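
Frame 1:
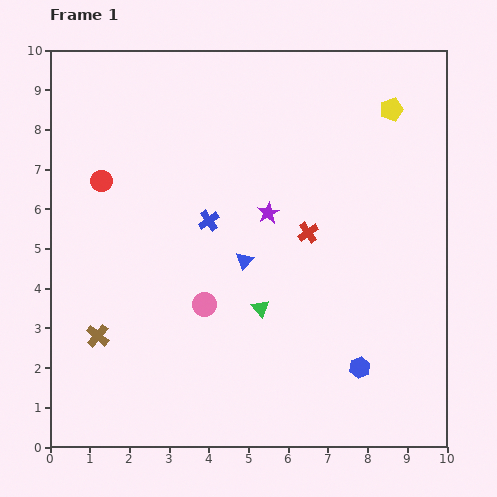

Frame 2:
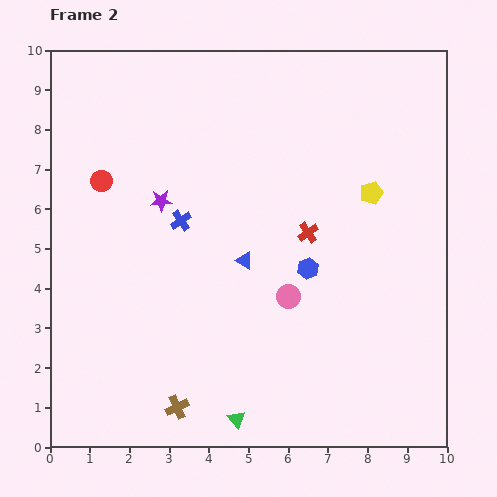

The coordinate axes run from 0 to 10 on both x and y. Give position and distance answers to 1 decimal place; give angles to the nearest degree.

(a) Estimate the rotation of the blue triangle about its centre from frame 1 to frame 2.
42° counter-clockwise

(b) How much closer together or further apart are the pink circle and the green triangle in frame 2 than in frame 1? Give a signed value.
+2.0

Distance in frame 1: 1.4. Distance in frame 2: 3.4.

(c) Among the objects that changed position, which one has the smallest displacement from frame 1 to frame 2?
the blue cross

(moved 0.7)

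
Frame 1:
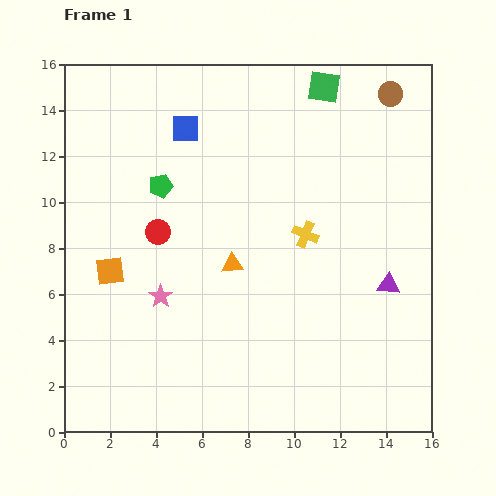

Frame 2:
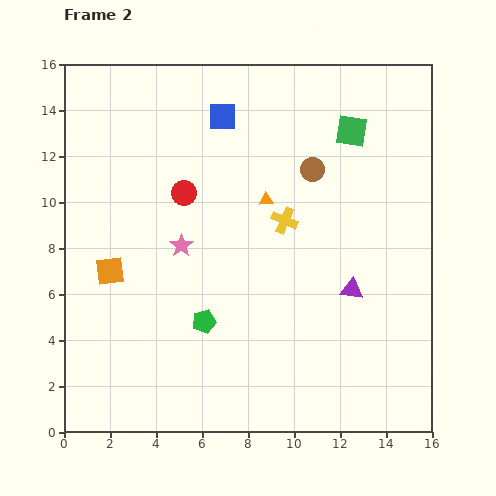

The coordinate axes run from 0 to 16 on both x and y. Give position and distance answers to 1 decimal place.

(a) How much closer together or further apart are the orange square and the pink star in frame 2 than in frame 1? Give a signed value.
+0.8

Distance in frame 1: 2.5. Distance in frame 2: 3.3.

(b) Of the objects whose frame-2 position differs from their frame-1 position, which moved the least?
the yellow cross

(moved 1.1)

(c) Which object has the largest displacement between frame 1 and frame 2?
the green pentagon

(moved 6.2; next 4.7)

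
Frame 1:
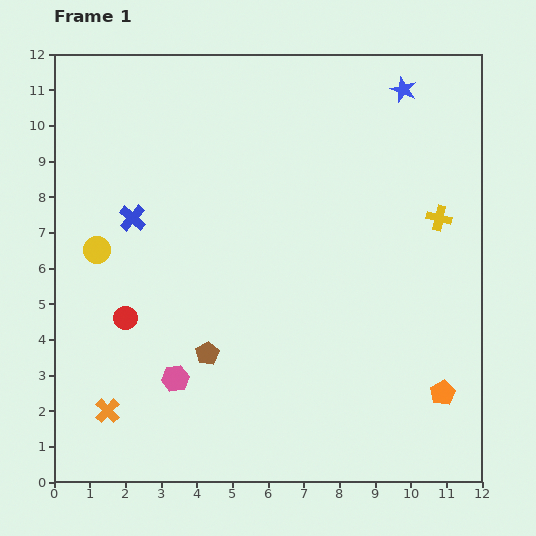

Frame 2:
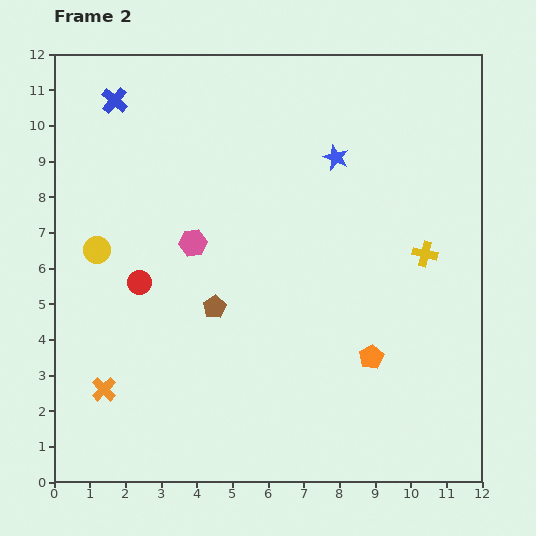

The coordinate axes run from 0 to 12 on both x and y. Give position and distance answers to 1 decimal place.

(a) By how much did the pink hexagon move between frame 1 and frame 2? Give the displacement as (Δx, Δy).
(0.5, 3.8)

The pink hexagon was at (3.4, 2.9) in frame 1 and (3.9, 6.7) in frame 2.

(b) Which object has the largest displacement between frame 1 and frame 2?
the pink hexagon

(moved 3.8; next 3.3)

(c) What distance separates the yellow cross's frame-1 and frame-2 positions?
1.1

The yellow cross moved from (10.8, 7.4) to (10.4, 6.4), a distance of √(0.4² + 1.0²) ≈ 1.1.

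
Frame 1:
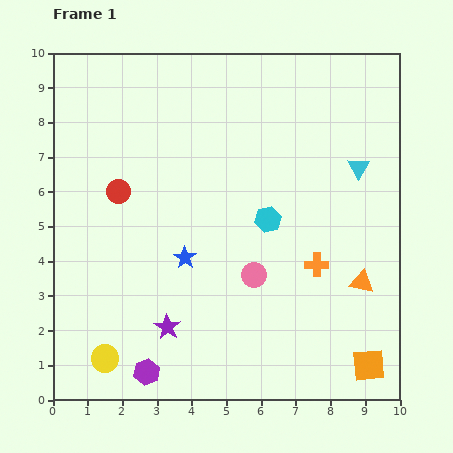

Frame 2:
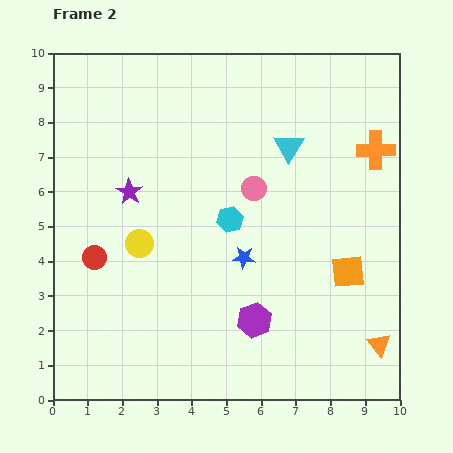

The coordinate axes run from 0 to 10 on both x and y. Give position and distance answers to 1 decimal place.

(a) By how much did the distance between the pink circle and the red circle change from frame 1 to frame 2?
+0.4

Distance in frame 1: 4.6. Distance in frame 2: 5.0.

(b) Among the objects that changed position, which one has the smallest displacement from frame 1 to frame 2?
the cyan hexagon

(moved 1.1)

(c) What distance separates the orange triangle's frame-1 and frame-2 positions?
1.9

The orange triangle moved from (8.9, 3.4) to (9.4, 1.6), a distance of √(0.5² + 1.8²) ≈ 1.9.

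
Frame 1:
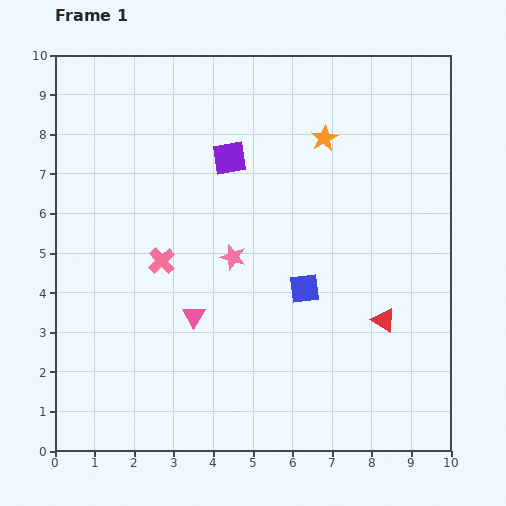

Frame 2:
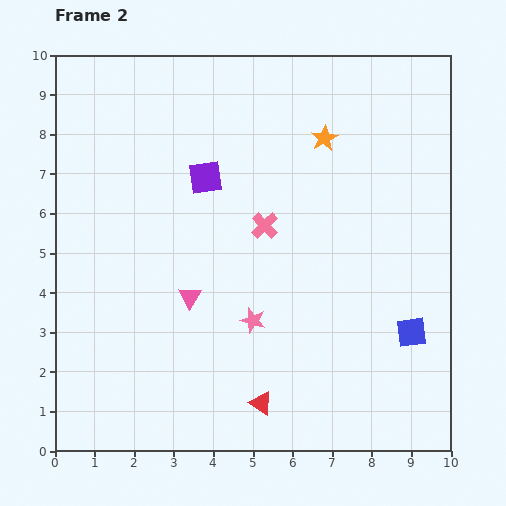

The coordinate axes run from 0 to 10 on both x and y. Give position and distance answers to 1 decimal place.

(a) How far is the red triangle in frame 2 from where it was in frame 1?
3.7

The red triangle moved from (8.3, 3.3) to (5.2, 1.2), a distance of √(3.1² + 2.1²) ≈ 3.7.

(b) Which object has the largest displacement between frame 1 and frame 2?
the red triangle

(moved 3.7; next 2.9)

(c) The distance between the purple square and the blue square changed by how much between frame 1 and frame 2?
+2.7

Distance in frame 1: 3.8. Distance in frame 2: 6.5.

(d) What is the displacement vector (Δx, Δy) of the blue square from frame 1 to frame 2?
(2.7, -1.1)

The blue square was at (6.3, 4.1) in frame 1 and (9.0, 3.0) in frame 2.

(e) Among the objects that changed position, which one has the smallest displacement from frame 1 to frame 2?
the pink triangle

(moved 0.5)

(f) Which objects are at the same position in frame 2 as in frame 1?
the orange star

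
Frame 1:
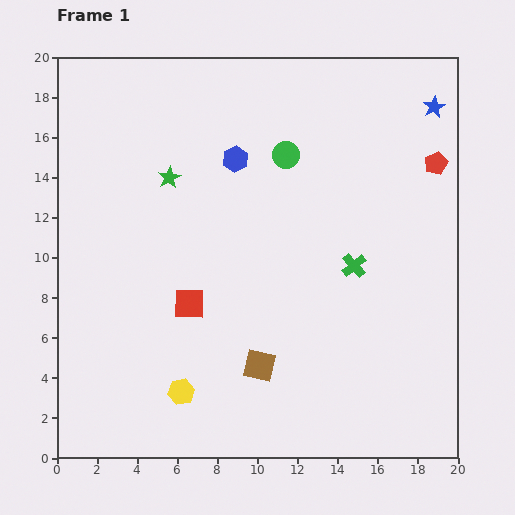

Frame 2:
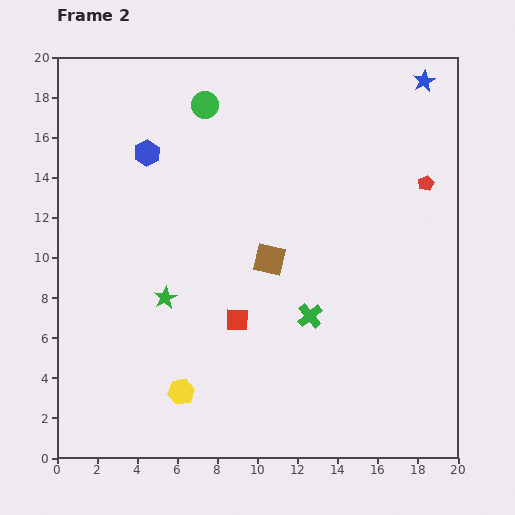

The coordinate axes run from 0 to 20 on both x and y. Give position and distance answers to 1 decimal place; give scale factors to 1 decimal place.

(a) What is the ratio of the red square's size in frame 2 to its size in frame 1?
0.7×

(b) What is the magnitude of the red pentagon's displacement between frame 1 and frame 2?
1.1

The red pentagon moved from (18.9, 14.7) to (18.4, 13.7), a distance of √(0.5² + 1.0²) ≈ 1.1.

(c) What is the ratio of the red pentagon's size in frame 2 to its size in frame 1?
0.7×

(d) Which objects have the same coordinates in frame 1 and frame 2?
the yellow hexagon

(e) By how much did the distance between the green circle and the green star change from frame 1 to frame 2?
+3.9

Distance in frame 1: 5.9. Distance in frame 2: 9.8.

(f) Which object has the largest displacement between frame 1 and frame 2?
the green star

(moved 6.0; next 5.3)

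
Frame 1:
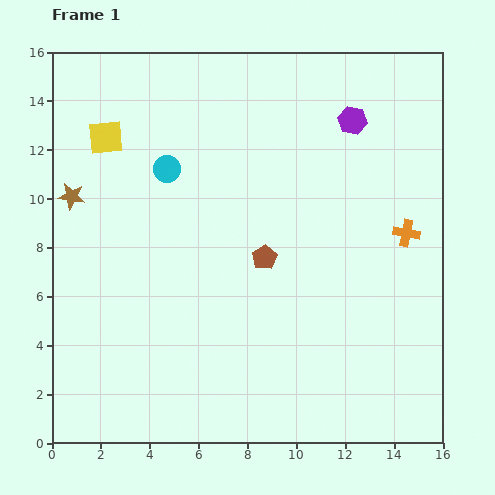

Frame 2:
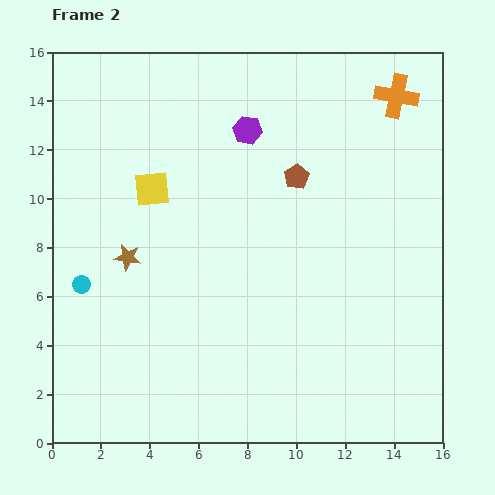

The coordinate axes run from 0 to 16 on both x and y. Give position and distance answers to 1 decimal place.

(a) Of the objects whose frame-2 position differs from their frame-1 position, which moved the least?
the yellow square

(moved 2.8)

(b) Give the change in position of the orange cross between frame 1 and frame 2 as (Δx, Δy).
(-0.4, 5.6)

The orange cross was at (14.5, 8.6) in frame 1 and (14.1, 14.2) in frame 2.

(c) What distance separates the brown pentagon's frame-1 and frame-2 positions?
3.5

The brown pentagon moved from (8.7, 7.6) to (10.0, 10.9), a distance of √(1.3² + 3.3²) ≈ 3.5.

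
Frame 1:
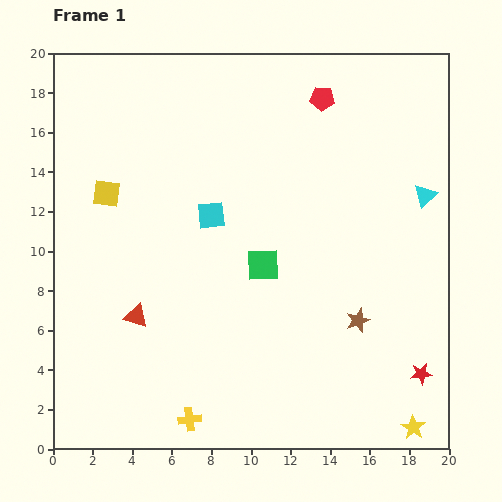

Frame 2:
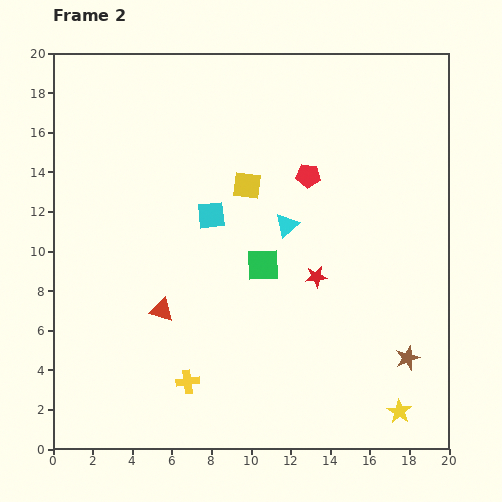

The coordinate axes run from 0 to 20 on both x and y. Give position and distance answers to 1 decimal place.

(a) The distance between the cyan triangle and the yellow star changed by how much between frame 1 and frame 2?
-0.7

Distance in frame 1: 11.7. Distance in frame 2: 11.0.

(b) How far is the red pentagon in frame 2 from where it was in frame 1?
4.0

The red pentagon moved from (13.6, 17.7) to (12.9, 13.8), a distance of √(0.7² + 3.9²) ≈ 4.0.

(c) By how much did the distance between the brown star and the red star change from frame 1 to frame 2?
+2.0

Distance in frame 1: 4.2. Distance in frame 2: 6.2.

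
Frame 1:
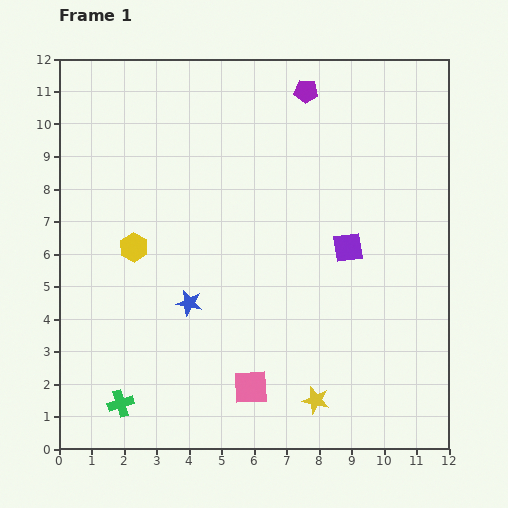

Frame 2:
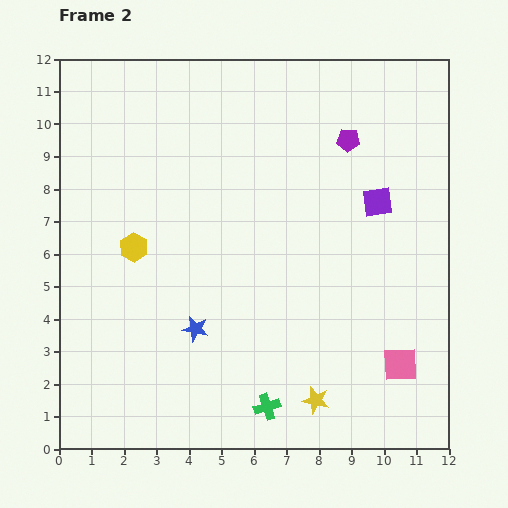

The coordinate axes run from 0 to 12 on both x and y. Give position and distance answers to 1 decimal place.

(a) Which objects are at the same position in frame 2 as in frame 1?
the yellow star, the yellow hexagon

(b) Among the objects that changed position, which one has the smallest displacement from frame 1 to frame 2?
the blue star

(moved 0.8)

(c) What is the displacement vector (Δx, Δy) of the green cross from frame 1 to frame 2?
(4.5, -0.1)

The green cross was at (1.9, 1.4) in frame 1 and (6.4, 1.3) in frame 2.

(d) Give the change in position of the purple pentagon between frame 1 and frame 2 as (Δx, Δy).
(1.3, -1.5)

The purple pentagon was at (7.6, 11.0) in frame 1 and (8.9, 9.5) in frame 2.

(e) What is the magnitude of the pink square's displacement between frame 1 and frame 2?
4.7

The pink square moved from (5.9, 1.9) to (10.5, 2.6), a distance of √(4.6² + 0.7²) ≈ 4.7.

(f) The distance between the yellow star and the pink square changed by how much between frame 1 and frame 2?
+0.8

Distance in frame 1: 2.0. Distance in frame 2: 2.8.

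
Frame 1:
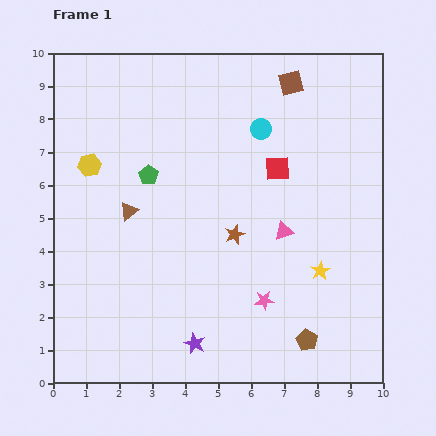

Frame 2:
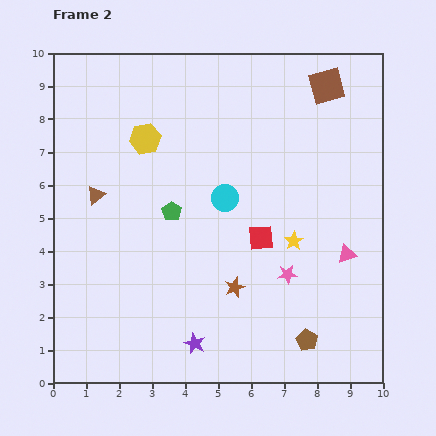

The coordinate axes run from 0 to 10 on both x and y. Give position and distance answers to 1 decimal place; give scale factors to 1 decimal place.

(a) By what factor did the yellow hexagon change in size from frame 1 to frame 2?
1.4×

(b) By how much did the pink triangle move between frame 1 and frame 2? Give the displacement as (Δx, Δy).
(1.9, -0.7)

The pink triangle was at (7.0, 4.6) in frame 1 and (8.9, 3.9) in frame 2.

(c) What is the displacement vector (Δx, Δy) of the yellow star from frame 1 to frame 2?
(-0.8, 0.9)

The yellow star was at (8.1, 3.4) in frame 1 and (7.3, 4.3) in frame 2.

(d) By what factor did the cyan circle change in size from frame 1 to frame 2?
1.3×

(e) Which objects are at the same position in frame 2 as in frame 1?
the brown pentagon, the purple star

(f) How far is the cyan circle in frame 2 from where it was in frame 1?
2.4

The cyan circle moved from (6.3, 7.7) to (5.2, 5.6), a distance of √(1.1² + 2.1²) ≈ 2.4.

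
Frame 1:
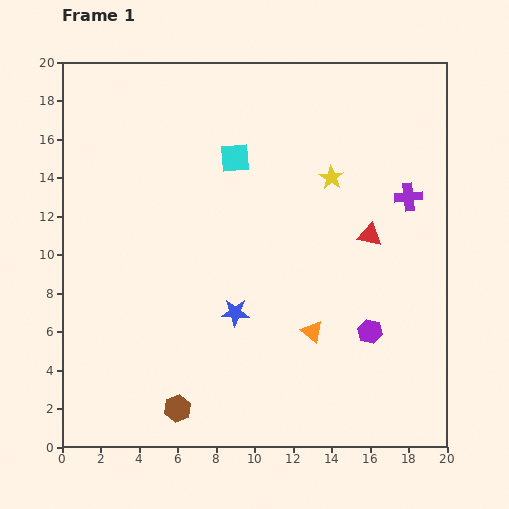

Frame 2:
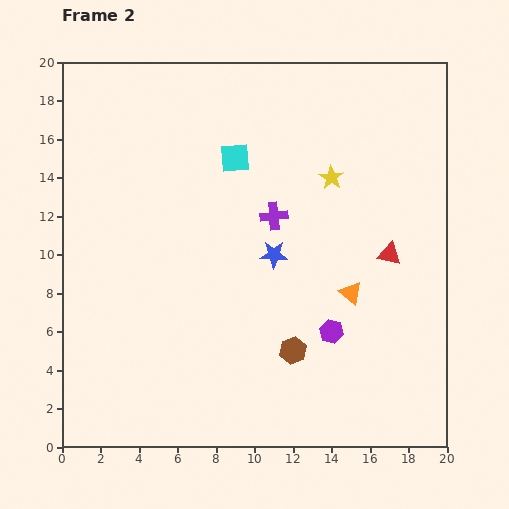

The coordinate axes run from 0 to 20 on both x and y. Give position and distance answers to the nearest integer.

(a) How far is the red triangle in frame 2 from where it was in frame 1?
1

The red triangle moved from (16, 11) to (17, 10), a distance of √(1² + 1²) ≈ 1.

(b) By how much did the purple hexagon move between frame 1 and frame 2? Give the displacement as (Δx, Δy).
(-2, 0)

The purple hexagon was at (16, 6) in frame 1 and (14, 6) in frame 2.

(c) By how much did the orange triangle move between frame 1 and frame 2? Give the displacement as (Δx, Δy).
(2, 2)

The orange triangle was at (13, 6) in frame 1 and (15, 8) in frame 2.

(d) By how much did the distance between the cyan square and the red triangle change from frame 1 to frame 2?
+1

Distance in frame 1: 8. Distance in frame 2: 9.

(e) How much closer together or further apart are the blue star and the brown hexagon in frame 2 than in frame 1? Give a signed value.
-1

Distance in frame 1: 6. Distance in frame 2: 5.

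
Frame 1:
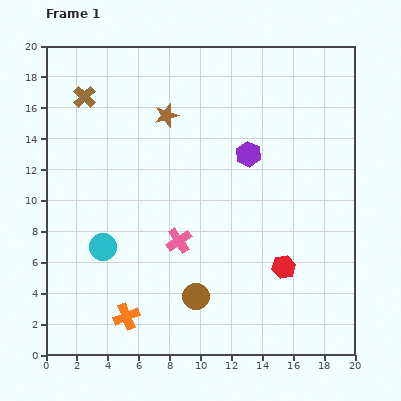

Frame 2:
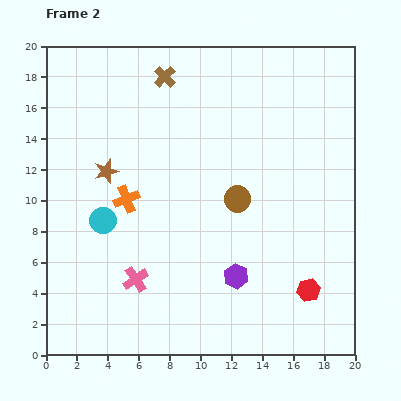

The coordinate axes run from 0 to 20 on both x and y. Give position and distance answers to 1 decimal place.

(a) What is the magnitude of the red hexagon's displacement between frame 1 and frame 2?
2.2

The red hexagon moved from (15.4, 5.7) to (17.0, 4.2), a distance of √(1.6² + 1.5²) ≈ 2.2.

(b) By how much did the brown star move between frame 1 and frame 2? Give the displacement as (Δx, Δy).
(-3.9, -3.6)

The brown star was at (7.8, 15.5) in frame 1 and (3.9, 11.9) in frame 2.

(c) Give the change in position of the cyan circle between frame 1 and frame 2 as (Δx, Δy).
(0.0, 1.7)

The cyan circle was at (3.7, 7.0) in frame 1 and (3.7, 8.7) in frame 2.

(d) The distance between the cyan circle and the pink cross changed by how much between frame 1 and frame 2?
-0.6

Distance in frame 1: 4.9. Distance in frame 2: 4.3.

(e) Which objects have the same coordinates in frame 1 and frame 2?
none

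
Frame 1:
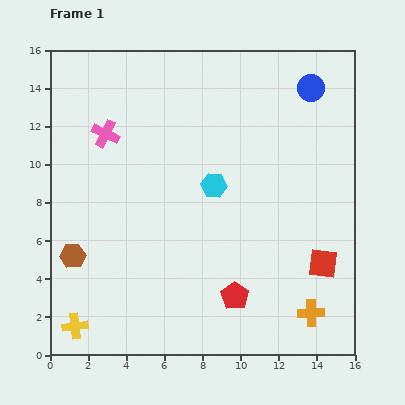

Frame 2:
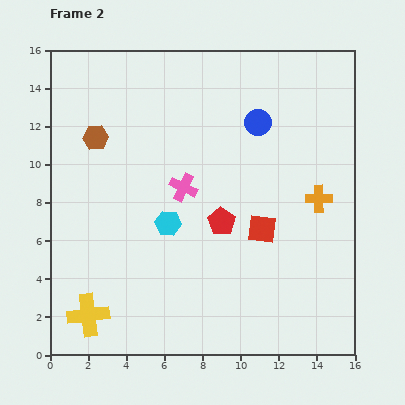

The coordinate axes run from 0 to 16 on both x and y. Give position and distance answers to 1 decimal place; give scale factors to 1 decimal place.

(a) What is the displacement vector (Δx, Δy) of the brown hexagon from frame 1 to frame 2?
(1.2, 6.2)

The brown hexagon was at (1.2, 5.2) in frame 1 and (2.4, 11.4) in frame 2.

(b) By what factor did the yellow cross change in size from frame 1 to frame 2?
1.6×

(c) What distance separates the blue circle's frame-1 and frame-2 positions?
3.3

The blue circle moved from (13.7, 14.0) to (10.9, 12.2), a distance of √(2.8² + 1.8²) ≈ 3.3.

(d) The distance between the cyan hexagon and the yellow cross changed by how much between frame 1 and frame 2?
-4.0

Distance in frame 1: 10.4. Distance in frame 2: 6.4.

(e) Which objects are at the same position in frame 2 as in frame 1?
none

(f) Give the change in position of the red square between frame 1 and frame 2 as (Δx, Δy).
(-3.2, 1.8)

The red square was at (14.3, 4.8) in frame 1 and (11.1, 6.6) in frame 2.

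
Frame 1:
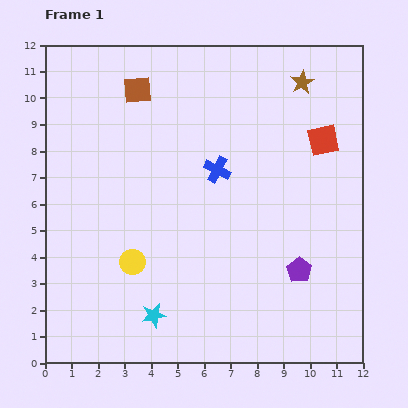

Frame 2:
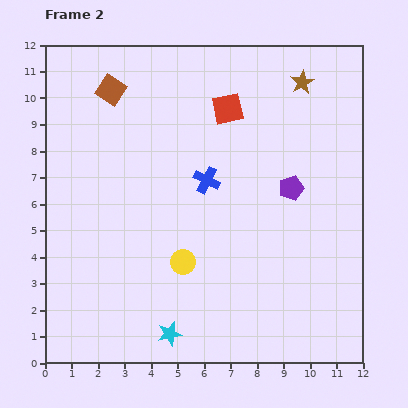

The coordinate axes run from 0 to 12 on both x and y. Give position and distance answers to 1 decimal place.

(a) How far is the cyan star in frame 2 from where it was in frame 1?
0.9

The cyan star moved from (4.1, 1.8) to (4.7, 1.1), a distance of √(0.6² + 0.7²) ≈ 0.9.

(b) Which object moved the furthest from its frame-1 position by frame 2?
the red square

(moved 3.8; next 3.1)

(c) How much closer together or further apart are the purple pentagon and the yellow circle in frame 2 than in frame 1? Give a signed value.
-1.3

Distance in frame 1: 6.3. Distance in frame 2: 5.0.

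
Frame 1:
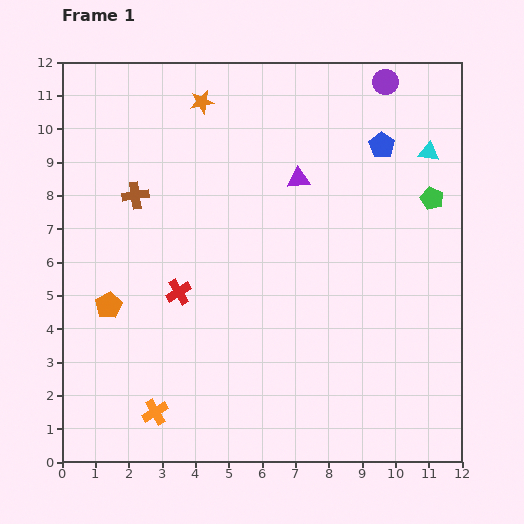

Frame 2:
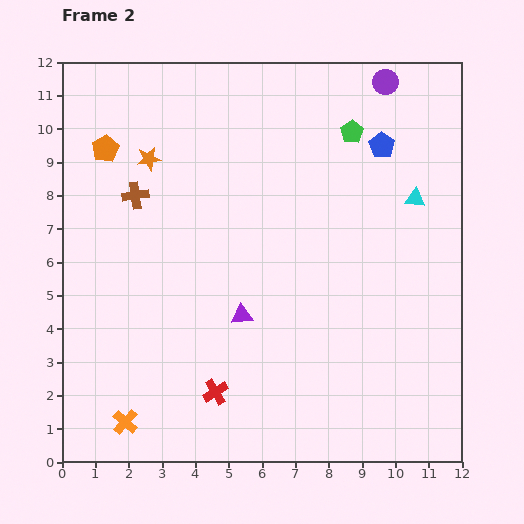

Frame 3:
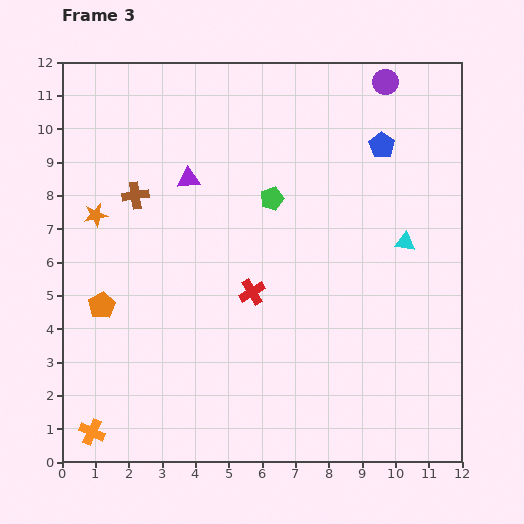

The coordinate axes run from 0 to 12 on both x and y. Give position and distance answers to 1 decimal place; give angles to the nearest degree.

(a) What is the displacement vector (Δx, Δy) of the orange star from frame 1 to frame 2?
(-1.6, -1.7)

The orange star was at (4.2, 10.8) in frame 1 and (2.6, 9.1) in frame 2.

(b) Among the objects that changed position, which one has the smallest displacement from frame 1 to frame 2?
the orange cross

(moved 0.9)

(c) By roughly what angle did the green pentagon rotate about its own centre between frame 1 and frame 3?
31° clockwise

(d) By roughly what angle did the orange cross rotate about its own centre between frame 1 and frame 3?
35° counter-clockwise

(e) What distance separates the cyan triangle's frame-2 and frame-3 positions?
1.3

The cyan triangle moved from (10.6, 7.9) to (10.3, 6.6), a distance of √(0.3² + 1.3²) ≈ 1.3.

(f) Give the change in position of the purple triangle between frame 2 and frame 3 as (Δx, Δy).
(-1.6, 4.1)

The purple triangle was at (5.4, 4.4) in frame 2 and (3.8, 8.5) in frame 3.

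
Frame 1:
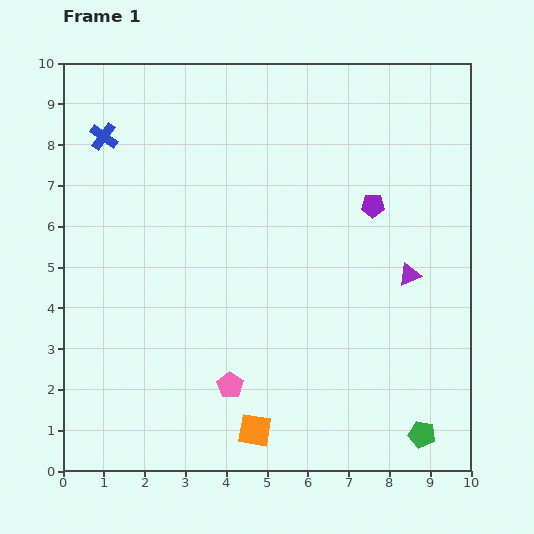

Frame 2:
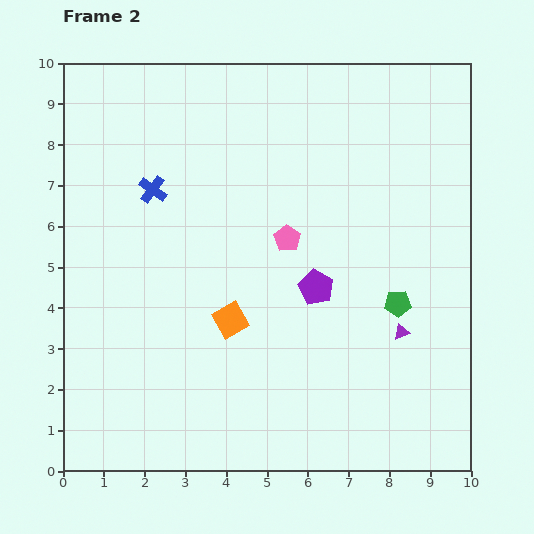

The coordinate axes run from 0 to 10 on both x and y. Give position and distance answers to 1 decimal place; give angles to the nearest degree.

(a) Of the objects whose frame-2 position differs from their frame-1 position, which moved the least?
the purple triangle

(moved 1.4)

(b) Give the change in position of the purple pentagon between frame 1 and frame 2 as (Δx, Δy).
(-1.4, -2.0)

The purple pentagon was at (7.6, 6.5) in frame 1 and (6.2, 4.5) in frame 2.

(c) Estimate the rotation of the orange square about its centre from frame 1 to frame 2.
38° counter-clockwise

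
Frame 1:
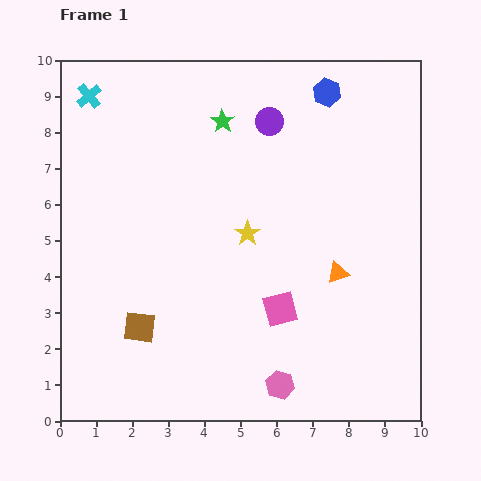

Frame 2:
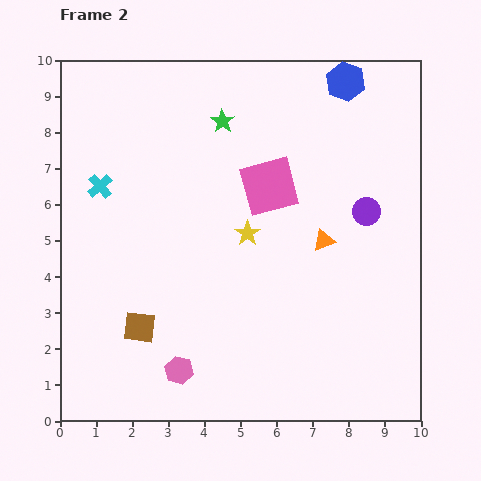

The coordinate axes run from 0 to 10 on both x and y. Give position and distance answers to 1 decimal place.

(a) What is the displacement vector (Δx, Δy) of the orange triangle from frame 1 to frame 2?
(-0.4, 0.9)

The orange triangle was at (7.7, 4.1) in frame 1 and (7.3, 5.0) in frame 2.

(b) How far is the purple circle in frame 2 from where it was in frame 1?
3.7

The purple circle moved from (5.8, 8.3) to (8.5, 5.8), a distance of √(2.7² + 2.5²) ≈ 3.7.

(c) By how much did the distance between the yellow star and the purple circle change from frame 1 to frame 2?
+0.2

Distance in frame 1: 3.2. Distance in frame 2: 3.4.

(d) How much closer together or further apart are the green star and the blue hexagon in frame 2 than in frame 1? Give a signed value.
+0.6

Distance in frame 1: 3.0. Distance in frame 2: 3.6.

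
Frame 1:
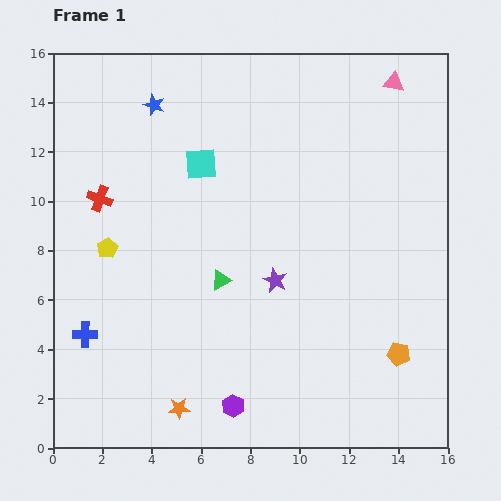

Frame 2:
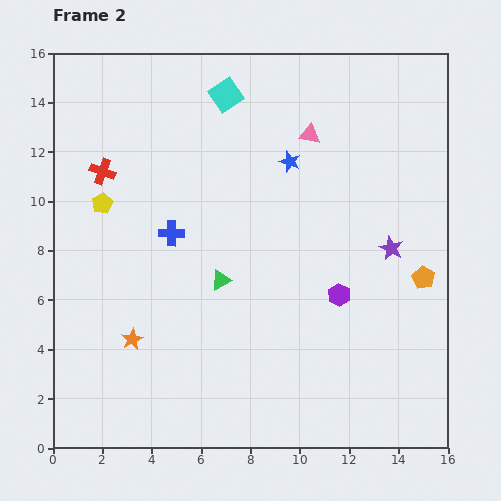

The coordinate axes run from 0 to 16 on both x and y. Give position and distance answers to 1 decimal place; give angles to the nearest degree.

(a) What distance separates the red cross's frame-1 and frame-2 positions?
1.1

The red cross moved from (1.9, 10.1) to (2.0, 11.2), a distance of √(0.1² + 1.1²) ≈ 1.1.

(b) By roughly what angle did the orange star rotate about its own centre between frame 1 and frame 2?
26° counter-clockwise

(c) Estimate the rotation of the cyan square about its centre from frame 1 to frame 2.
30° counter-clockwise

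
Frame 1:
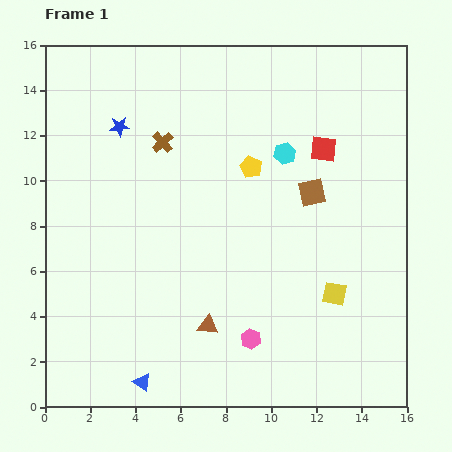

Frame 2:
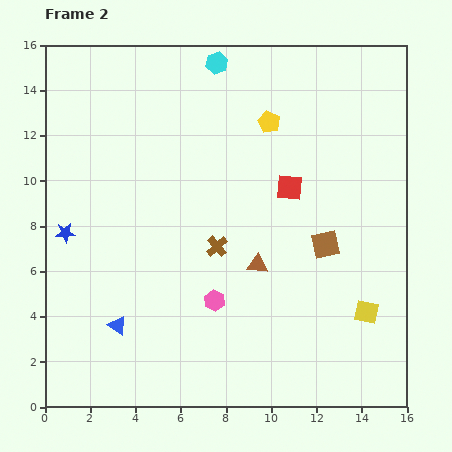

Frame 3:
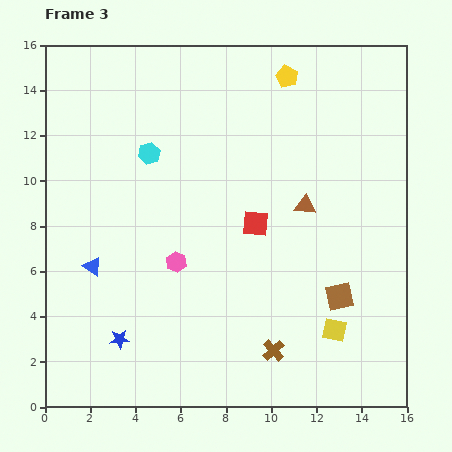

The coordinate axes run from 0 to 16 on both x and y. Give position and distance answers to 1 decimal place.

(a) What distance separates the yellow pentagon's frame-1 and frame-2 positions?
2.2

The yellow pentagon moved from (9.1, 10.6) to (9.9, 12.6), a distance of √(0.8² + 2.0²) ≈ 2.2.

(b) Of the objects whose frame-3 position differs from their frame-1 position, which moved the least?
the yellow square

(moved 1.6)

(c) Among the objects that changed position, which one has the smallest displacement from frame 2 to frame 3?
the yellow square

(moved 1.6)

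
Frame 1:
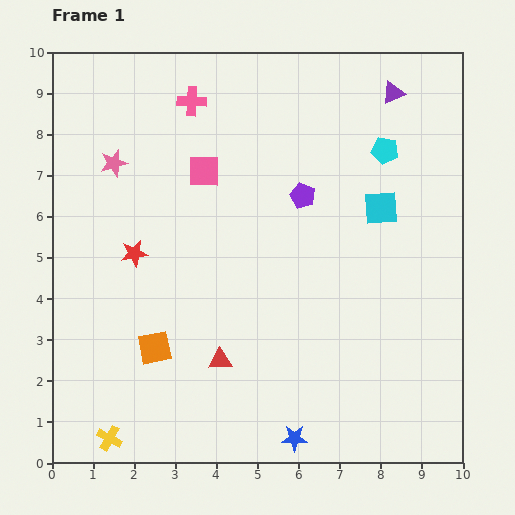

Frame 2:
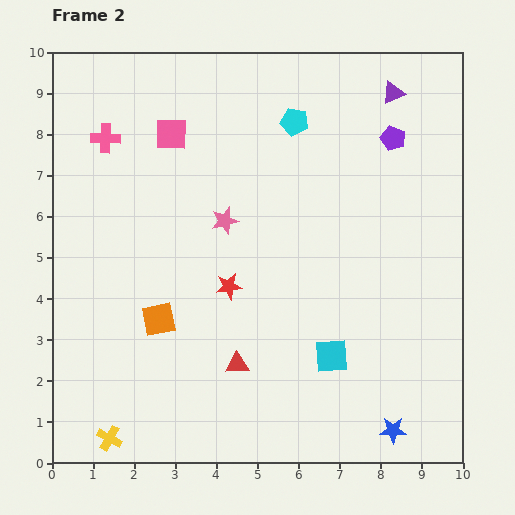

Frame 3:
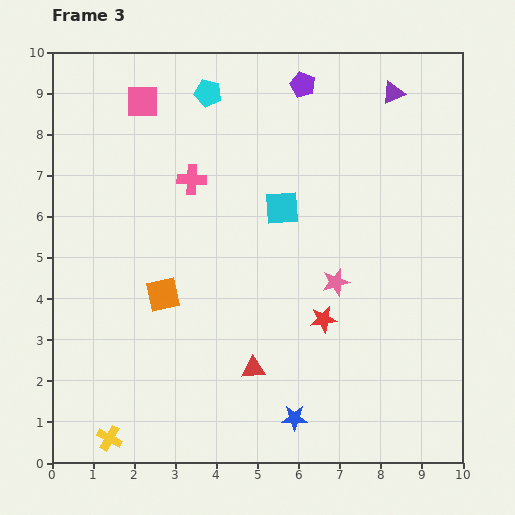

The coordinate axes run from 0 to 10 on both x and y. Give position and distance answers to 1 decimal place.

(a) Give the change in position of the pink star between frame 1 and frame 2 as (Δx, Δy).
(2.7, -1.4)

The pink star was at (1.5, 7.3) in frame 1 and (4.2, 5.9) in frame 2.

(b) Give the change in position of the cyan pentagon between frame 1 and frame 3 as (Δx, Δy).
(-4.3, 1.4)

The cyan pentagon was at (8.1, 7.6) in frame 1 and (3.8, 9.0) in frame 3.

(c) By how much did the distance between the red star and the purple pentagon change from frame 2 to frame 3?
+0.3

Distance in frame 2: 5.4. Distance in frame 3: 5.7.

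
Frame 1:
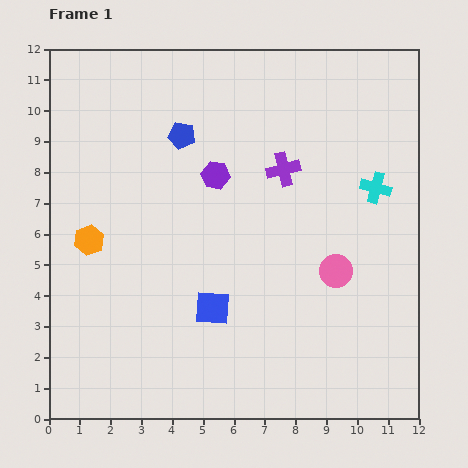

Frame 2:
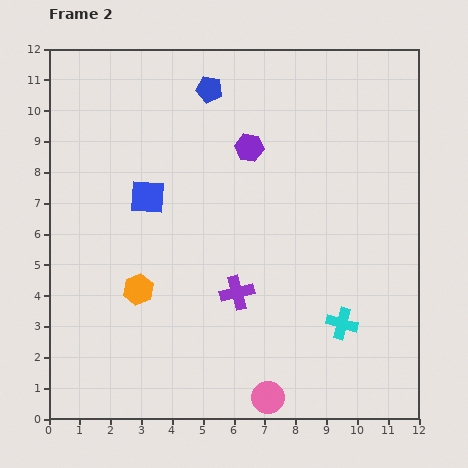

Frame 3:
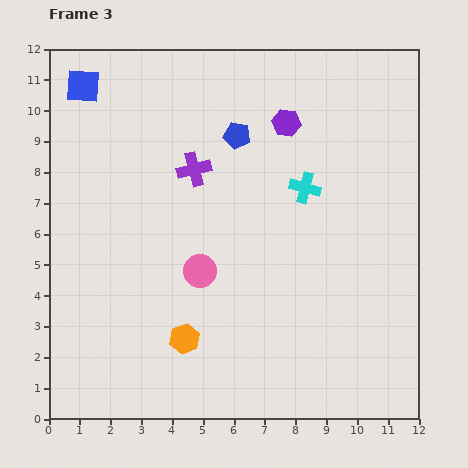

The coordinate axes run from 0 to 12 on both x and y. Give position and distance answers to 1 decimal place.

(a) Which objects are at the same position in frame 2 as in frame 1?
none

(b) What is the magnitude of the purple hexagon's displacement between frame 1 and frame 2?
1.4

The purple hexagon moved from (5.4, 7.9) to (6.5, 8.8), a distance of √(1.1² + 0.9²) ≈ 1.4.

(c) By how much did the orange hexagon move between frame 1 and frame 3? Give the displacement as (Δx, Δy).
(3.1, -3.2)

The orange hexagon was at (1.3, 5.8) in frame 1 and (4.4, 2.6) in frame 3.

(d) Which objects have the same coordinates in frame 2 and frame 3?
none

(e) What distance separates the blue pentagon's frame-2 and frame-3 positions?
1.7

The blue pentagon moved from (5.2, 10.7) to (6.1, 9.2), a distance of √(0.9² + 1.5²) ≈ 1.7.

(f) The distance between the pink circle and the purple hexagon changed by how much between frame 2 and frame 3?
-2.5

Distance in frame 2: 8.1. Distance in frame 3: 5.6.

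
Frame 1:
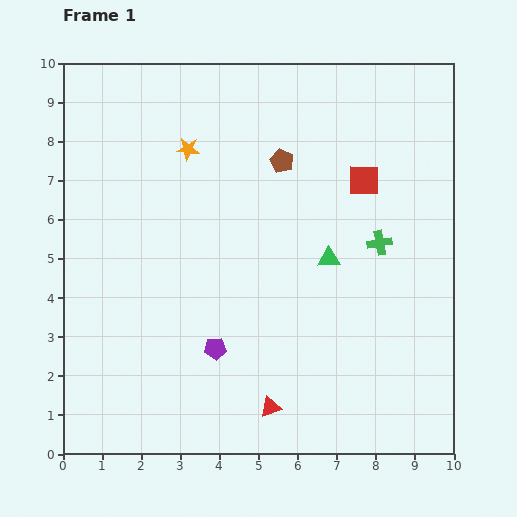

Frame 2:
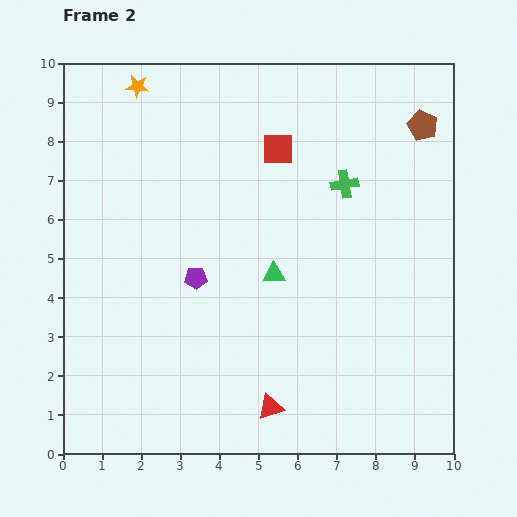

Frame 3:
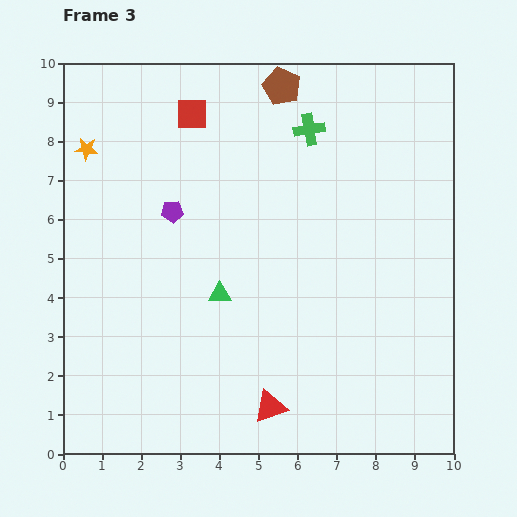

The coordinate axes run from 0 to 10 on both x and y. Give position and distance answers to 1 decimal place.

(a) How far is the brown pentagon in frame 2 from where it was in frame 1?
3.7

The brown pentagon moved from (5.6, 7.5) to (9.2, 8.4), a distance of √(3.6² + 0.9²) ≈ 3.7.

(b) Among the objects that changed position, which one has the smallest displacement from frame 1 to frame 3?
the brown pentagon

(moved 1.9)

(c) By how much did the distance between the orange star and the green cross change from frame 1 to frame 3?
+0.2

Distance in frame 1: 5.5. Distance in frame 3: 5.7.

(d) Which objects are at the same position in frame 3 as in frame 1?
the red triangle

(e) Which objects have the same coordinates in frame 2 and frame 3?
the red triangle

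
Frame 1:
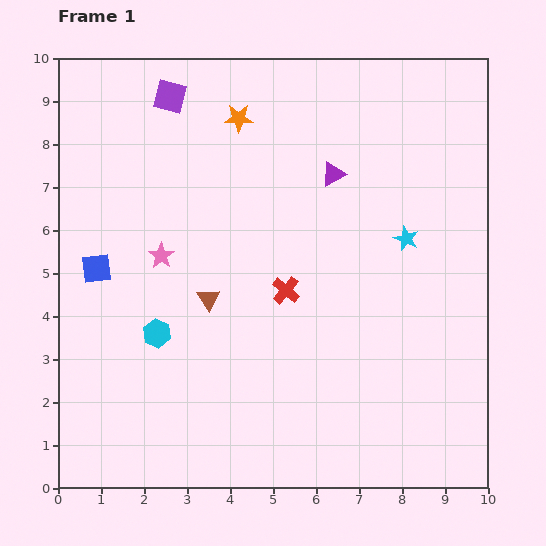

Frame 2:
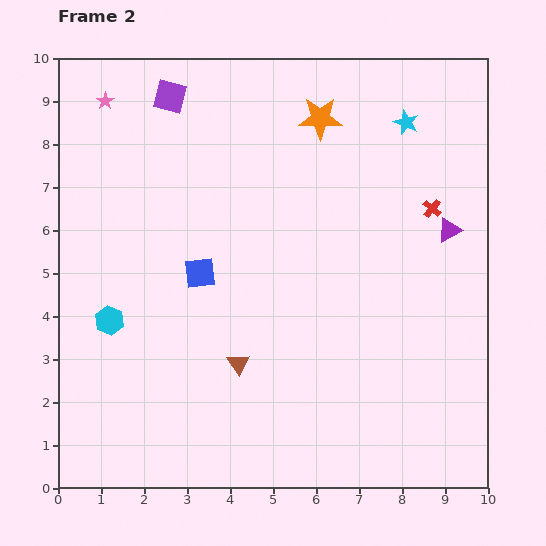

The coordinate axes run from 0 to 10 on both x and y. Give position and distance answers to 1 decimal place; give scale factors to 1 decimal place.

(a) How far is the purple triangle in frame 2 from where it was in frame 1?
3.0

The purple triangle moved from (6.4, 7.3) to (9.1, 6.0), a distance of √(2.7² + 1.3²) ≈ 3.0.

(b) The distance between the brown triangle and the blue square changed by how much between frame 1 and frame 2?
-0.4

Distance in frame 1: 2.7. Distance in frame 2: 2.3.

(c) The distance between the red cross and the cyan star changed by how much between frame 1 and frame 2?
-0.9

Distance in frame 1: 3.0. Distance in frame 2: 2.1.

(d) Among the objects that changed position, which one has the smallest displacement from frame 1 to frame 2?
the cyan hexagon

(moved 1.1)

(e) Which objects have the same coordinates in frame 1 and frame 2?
the purple square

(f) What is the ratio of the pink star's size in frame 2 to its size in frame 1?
0.7×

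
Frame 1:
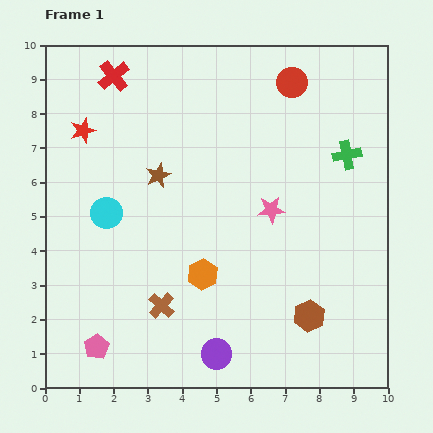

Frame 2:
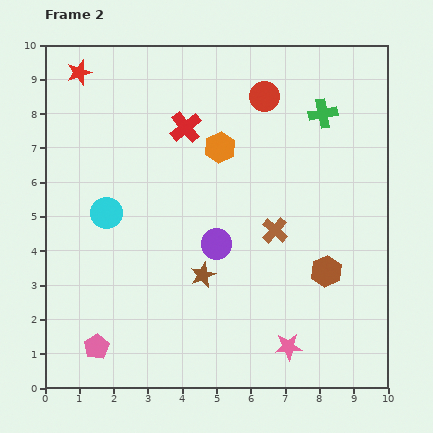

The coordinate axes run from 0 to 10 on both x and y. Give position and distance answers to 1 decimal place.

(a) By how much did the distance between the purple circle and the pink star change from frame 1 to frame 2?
-0.8

Distance in frame 1: 4.5. Distance in frame 2: 3.7.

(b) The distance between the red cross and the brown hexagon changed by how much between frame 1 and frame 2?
-3.1

Distance in frame 1: 9.0. Distance in frame 2: 5.9.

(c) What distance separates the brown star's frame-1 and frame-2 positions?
3.2

The brown star moved from (3.3, 6.2) to (4.6, 3.3), a distance of √(1.3² + 2.9²) ≈ 3.2.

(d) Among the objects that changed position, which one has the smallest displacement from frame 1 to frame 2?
the red circle

(moved 0.9)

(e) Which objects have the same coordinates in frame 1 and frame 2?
the cyan circle, the pink pentagon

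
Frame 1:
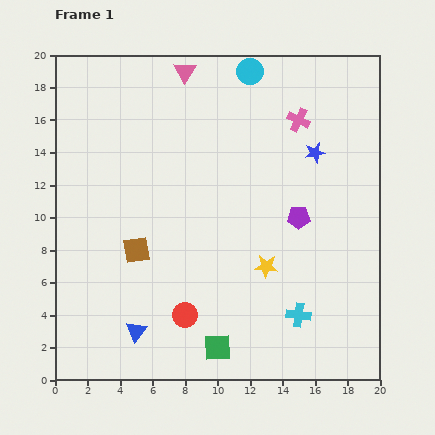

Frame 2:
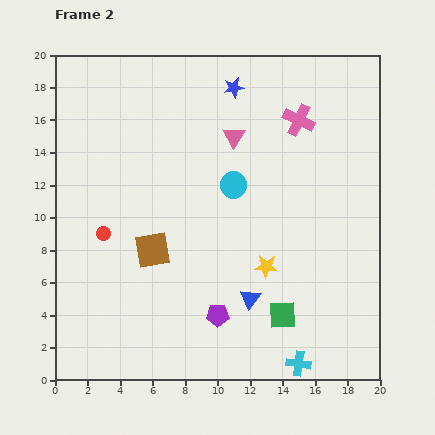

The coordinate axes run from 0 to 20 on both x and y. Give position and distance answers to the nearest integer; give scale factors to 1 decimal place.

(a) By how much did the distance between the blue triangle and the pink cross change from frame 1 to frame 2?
-5

Distance in frame 1: 16. Distance in frame 2: 11.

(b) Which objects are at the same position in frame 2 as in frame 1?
the yellow star, the pink cross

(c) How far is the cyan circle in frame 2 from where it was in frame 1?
7

The cyan circle moved from (12, 19) to (11, 12), a distance of √(1² + 7²) ≈ 7.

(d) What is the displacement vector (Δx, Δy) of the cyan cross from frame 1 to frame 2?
(0, -3)

The cyan cross was at (15, 4) in frame 1 and (15, 1) in frame 2.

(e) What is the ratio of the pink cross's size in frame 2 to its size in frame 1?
1.4×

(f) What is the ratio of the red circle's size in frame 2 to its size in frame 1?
0.6×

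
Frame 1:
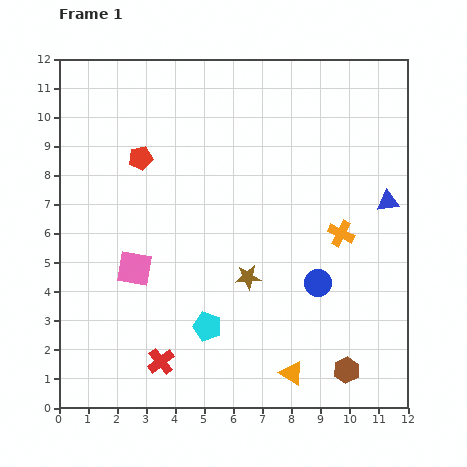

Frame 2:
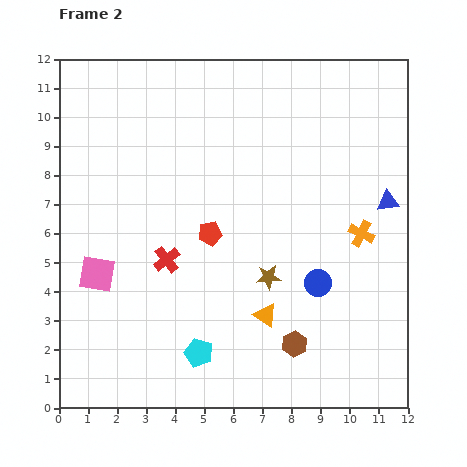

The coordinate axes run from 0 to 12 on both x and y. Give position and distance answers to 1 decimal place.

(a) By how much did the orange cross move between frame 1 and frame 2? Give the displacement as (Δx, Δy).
(0.7, 0.0)

The orange cross was at (9.7, 6.0) in frame 1 and (10.4, 6.0) in frame 2.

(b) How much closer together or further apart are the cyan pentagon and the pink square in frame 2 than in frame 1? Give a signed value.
+1.2

Distance in frame 1: 3.2. Distance in frame 2: 4.4.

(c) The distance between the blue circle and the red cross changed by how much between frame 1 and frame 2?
-0.7

Distance in frame 1: 6.0. Distance in frame 2: 5.3.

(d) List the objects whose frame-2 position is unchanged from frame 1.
the blue triangle, the blue circle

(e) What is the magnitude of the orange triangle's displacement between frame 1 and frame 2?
2.2

The orange triangle moved from (8.0, 1.2) to (7.1, 3.2), a distance of √(0.9² + 2.0²) ≈ 2.2.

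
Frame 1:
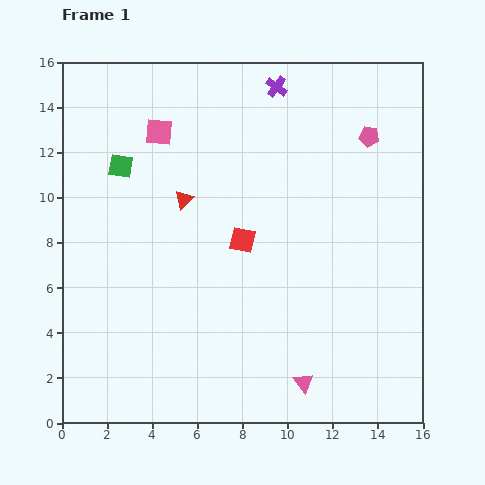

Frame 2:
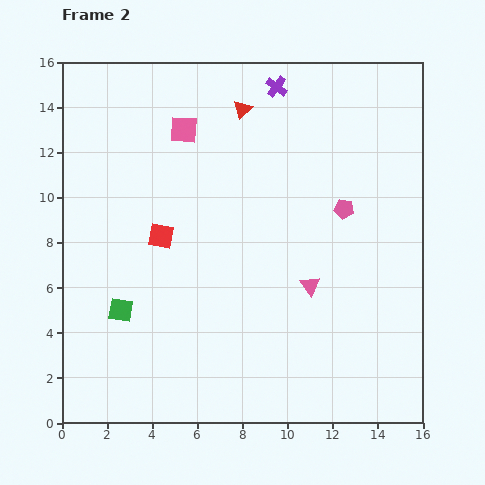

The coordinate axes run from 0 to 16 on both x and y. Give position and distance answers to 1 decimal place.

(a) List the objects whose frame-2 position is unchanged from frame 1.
the purple cross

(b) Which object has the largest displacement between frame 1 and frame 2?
the green square

(moved 6.4; next 4.8)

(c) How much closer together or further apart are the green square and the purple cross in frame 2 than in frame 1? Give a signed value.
+4.4

Distance in frame 1: 7.7. Distance in frame 2: 12.1.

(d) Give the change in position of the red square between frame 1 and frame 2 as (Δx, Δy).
(-3.6, 0.2)

The red square was at (8.0, 8.1) in frame 1 and (4.4, 8.3) in frame 2.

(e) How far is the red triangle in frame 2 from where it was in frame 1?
4.8

The red triangle moved from (5.4, 9.9) to (8.0, 13.9), a distance of √(2.6² + 4.0²) ≈ 4.8.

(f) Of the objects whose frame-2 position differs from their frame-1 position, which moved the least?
the pink square

(moved 1.1)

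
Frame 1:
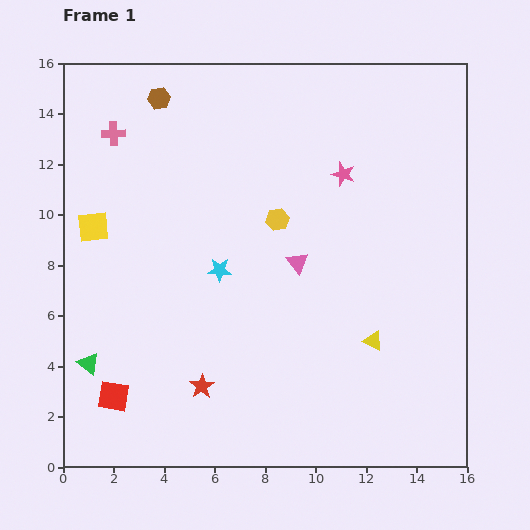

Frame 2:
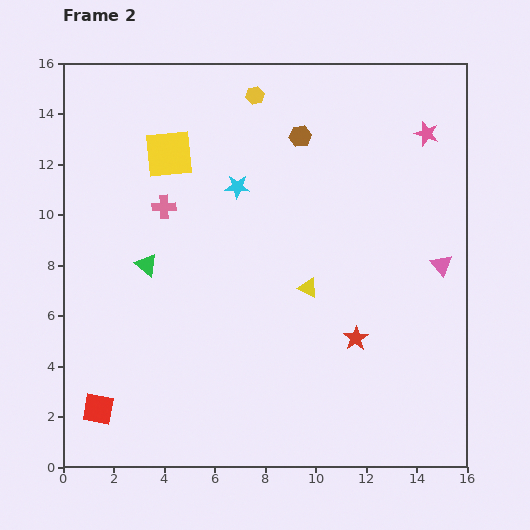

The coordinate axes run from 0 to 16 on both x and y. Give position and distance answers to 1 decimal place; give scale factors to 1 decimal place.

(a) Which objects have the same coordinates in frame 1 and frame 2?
none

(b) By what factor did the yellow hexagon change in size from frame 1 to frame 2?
0.8×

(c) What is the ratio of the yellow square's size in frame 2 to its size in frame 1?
1.6×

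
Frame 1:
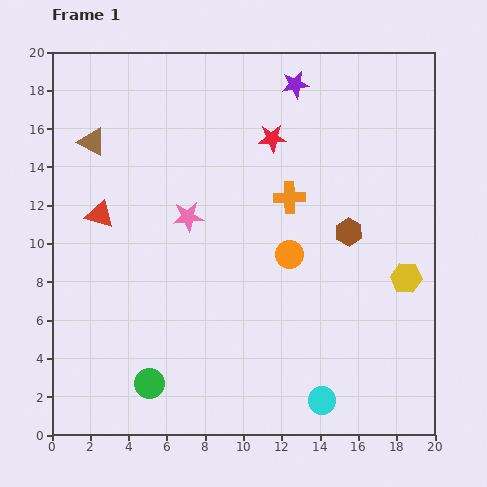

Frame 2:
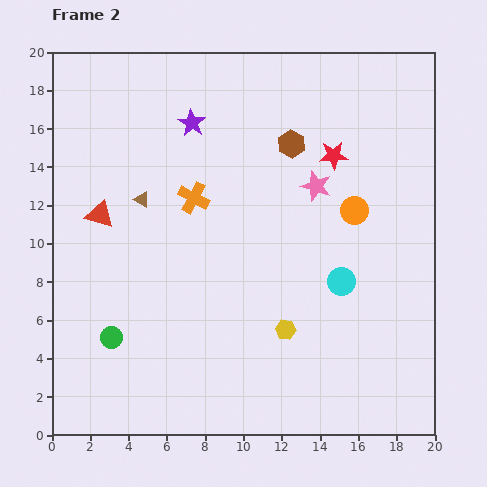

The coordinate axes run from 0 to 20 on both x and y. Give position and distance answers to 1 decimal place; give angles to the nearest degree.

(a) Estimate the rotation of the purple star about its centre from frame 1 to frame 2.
31° counter-clockwise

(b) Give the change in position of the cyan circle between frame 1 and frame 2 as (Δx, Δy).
(1.0, 6.2)

The cyan circle was at (14.1, 1.8) in frame 1 and (15.1, 8.0) in frame 2.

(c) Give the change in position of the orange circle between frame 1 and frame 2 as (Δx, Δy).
(3.4, 2.3)

The orange circle was at (12.4, 9.4) in frame 1 and (15.8, 11.7) in frame 2.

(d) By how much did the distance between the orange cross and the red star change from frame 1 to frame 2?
+4.4

Distance in frame 1: 3.2. Distance in frame 2: 7.6.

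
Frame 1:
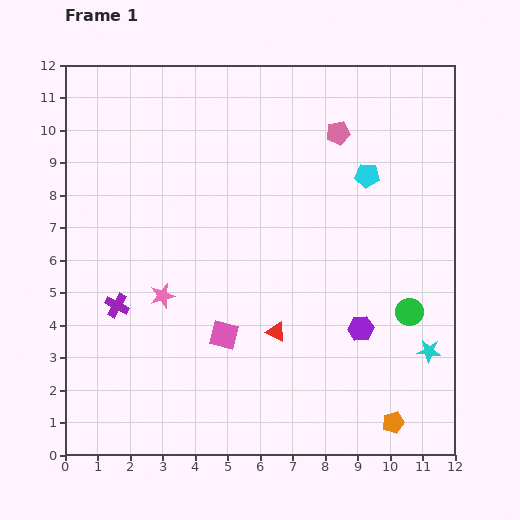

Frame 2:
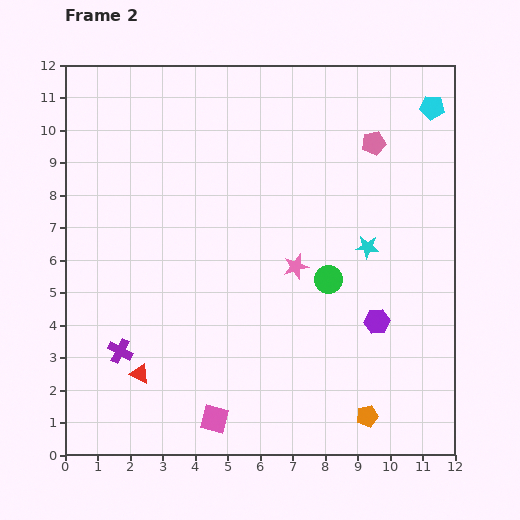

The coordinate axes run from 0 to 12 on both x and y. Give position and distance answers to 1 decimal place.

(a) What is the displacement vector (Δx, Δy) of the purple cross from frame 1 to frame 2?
(0.1, -1.4)

The purple cross was at (1.6, 4.6) in frame 1 and (1.7, 3.2) in frame 2.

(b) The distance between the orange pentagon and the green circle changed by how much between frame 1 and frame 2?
+1.0

Distance in frame 1: 3.4. Distance in frame 2: 4.4.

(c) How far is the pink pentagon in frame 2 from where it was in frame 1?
1.1

The pink pentagon moved from (8.4, 9.9) to (9.5, 9.6), a distance of √(1.1² + 0.3²) ≈ 1.1.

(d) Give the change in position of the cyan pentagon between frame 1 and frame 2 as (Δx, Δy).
(2.0, 2.1)

The cyan pentagon was at (9.3, 8.6) in frame 1 and (11.3, 10.7) in frame 2.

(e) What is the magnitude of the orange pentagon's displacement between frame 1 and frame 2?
0.8

The orange pentagon moved from (10.1, 1.0) to (9.3, 1.2), a distance of √(0.8² + 0.2²) ≈ 0.8.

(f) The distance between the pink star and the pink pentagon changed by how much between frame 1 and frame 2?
-2.9

Distance in frame 1: 7.4. Distance in frame 2: 4.5.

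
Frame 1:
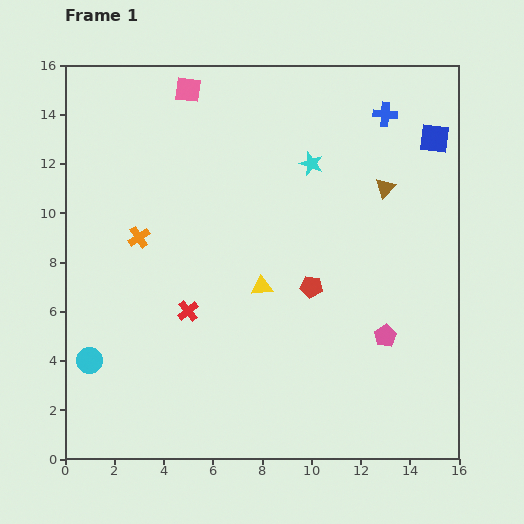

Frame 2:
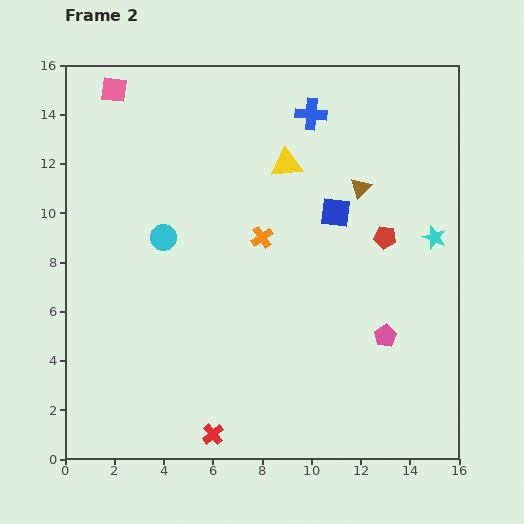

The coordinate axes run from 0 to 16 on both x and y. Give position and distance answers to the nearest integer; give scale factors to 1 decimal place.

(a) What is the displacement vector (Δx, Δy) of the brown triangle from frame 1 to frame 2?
(-1, 0)

The brown triangle was at (13, 11) in frame 1 and (12, 11) in frame 2.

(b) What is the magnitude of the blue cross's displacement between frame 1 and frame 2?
3

The blue cross moved from (13, 14) to (10, 14), a distance of √(3² + 0²) ≈ 3.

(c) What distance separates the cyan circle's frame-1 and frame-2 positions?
6

The cyan circle moved from (1, 4) to (4, 9), a distance of √(3² + 5²) ≈ 6.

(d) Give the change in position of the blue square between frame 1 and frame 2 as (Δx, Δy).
(-4, -3)

The blue square was at (15, 13) in frame 1 and (11, 10) in frame 2.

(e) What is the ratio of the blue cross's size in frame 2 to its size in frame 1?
1.3×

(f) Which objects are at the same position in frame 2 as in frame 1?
the pink pentagon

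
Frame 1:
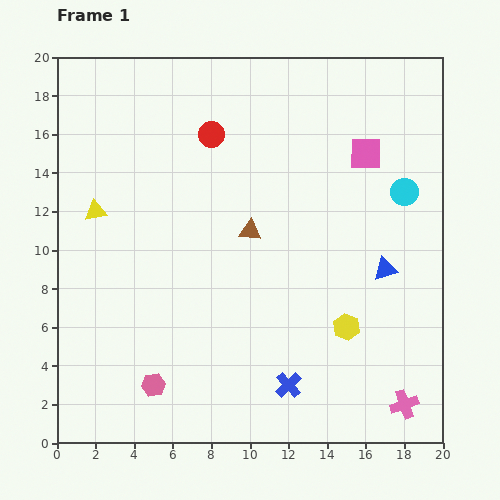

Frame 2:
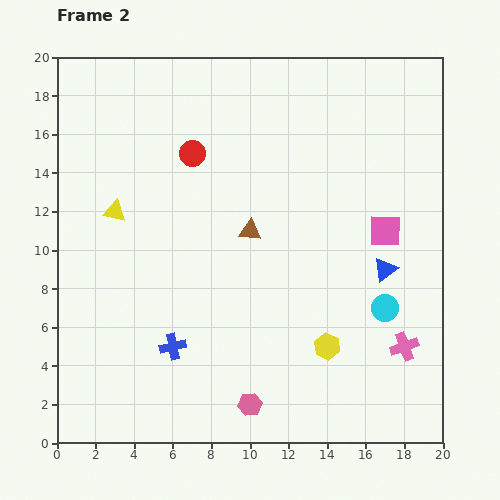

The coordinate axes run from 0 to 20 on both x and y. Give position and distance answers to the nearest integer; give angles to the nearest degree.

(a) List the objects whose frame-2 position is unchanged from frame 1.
the blue triangle, the brown triangle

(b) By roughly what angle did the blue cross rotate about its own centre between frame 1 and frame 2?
32° clockwise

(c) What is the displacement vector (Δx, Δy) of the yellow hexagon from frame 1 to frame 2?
(-1, -1)

The yellow hexagon was at (15, 6) in frame 1 and (14, 5) in frame 2.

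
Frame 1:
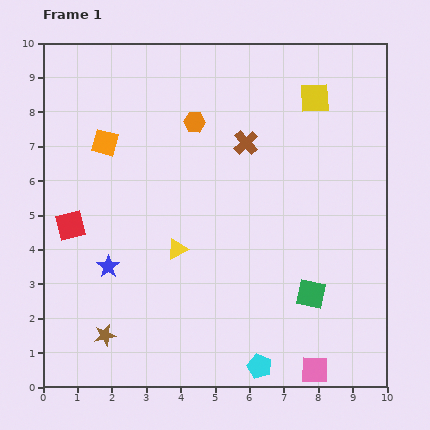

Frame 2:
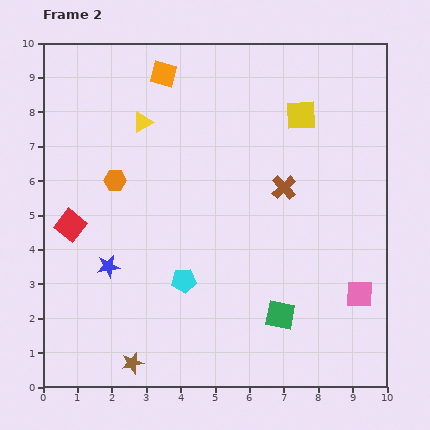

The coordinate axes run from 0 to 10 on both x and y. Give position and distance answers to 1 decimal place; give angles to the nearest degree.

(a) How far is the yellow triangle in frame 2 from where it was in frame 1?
3.8

The yellow triangle moved from (3.9, 4.0) to (2.9, 7.7), a distance of √(1.0² + 3.7²) ≈ 3.8.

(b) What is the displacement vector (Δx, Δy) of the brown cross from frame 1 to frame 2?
(1.1, -1.3)

The brown cross was at (5.9, 7.1) in frame 1 and (7.0, 5.8) in frame 2.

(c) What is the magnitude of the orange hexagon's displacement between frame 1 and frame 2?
2.9

The orange hexagon moved from (4.4, 7.7) to (2.1, 6.0), a distance of √(2.3² + 1.7²) ≈ 2.9.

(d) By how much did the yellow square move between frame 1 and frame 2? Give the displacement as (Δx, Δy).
(-0.4, -0.5)

The yellow square was at (7.9, 8.4) in frame 1 and (7.5, 7.9) in frame 2.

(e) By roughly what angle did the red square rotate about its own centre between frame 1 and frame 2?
39° counter-clockwise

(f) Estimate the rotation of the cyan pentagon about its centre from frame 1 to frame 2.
26° counter-clockwise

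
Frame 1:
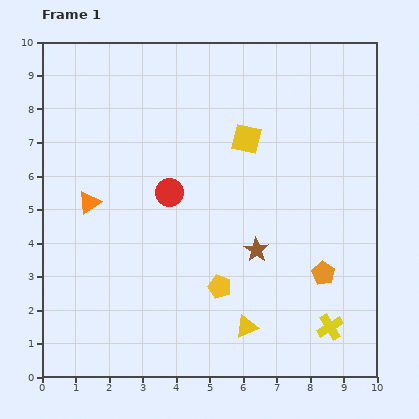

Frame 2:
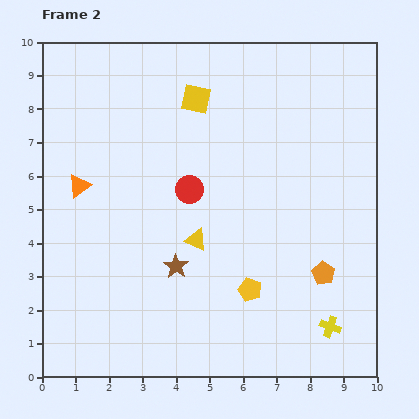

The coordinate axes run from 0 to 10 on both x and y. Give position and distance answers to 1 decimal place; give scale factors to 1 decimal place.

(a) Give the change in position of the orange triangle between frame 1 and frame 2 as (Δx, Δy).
(-0.3, 0.5)

The orange triangle was at (1.4, 5.2) in frame 1 and (1.1, 5.7) in frame 2.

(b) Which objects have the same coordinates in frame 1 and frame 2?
the yellow cross, the orange pentagon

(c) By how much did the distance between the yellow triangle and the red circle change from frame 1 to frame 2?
-3.1

Distance in frame 1: 4.6. Distance in frame 2: 1.5.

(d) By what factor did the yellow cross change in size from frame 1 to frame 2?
0.8×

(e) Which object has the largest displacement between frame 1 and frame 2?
the yellow triangle

(moved 3.0; next 2.5)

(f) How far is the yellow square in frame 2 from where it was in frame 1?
1.9

The yellow square moved from (6.1, 7.1) to (4.6, 8.3), a distance of √(1.5² + 1.2²) ≈ 1.9.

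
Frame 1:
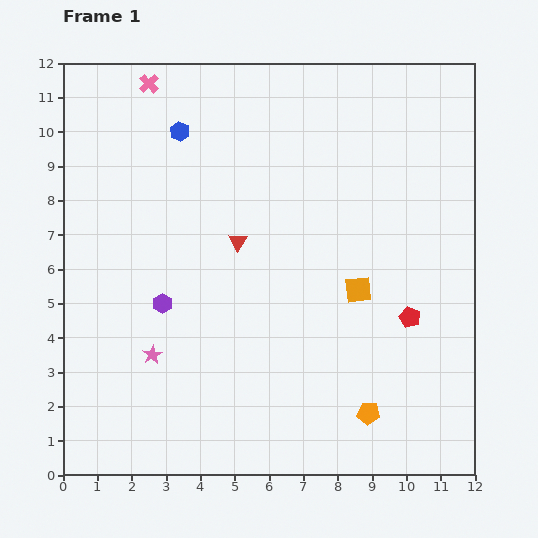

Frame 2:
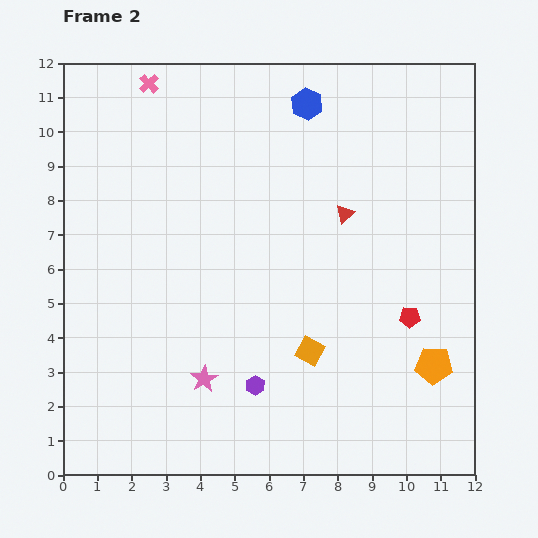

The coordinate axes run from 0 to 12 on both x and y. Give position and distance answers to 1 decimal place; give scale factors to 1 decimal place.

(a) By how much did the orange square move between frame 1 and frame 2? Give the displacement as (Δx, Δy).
(-1.4, -1.8)

The orange square was at (8.6, 5.4) in frame 1 and (7.2, 3.6) in frame 2.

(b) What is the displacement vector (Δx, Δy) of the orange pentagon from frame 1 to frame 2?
(1.9, 1.4)

The orange pentagon was at (8.9, 1.8) in frame 1 and (10.8, 3.2) in frame 2.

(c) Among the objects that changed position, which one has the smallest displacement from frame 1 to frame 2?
the pink star

(moved 1.7)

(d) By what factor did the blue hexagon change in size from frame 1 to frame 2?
1.6×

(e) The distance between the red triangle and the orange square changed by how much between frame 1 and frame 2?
+0.3

Distance in frame 1: 3.8. Distance in frame 2: 4.1.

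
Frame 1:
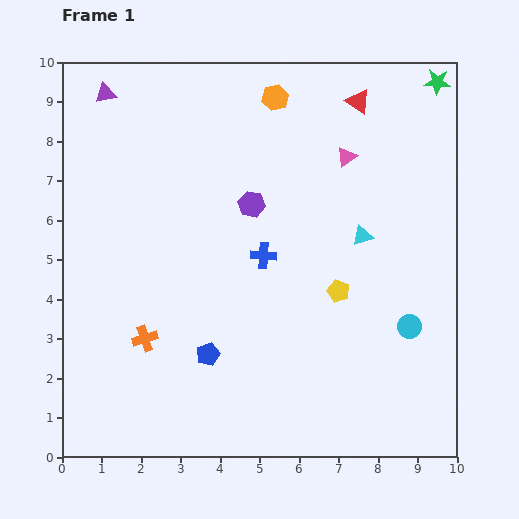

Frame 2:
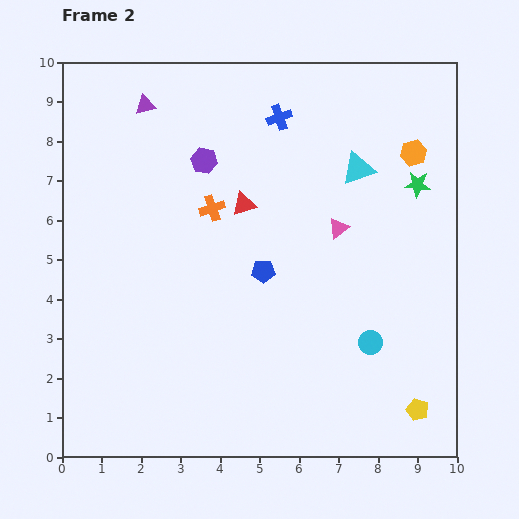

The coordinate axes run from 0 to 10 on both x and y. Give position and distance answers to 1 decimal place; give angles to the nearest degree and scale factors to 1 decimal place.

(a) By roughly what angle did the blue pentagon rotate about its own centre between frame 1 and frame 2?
20° clockwise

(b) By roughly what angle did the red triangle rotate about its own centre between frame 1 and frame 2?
54° counter-clockwise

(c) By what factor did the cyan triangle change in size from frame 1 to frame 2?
1.6×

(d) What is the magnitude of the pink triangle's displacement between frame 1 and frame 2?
1.8

The pink triangle moved from (7.2, 7.6) to (7.0, 5.8), a distance of √(0.2² + 1.8²) ≈ 1.8.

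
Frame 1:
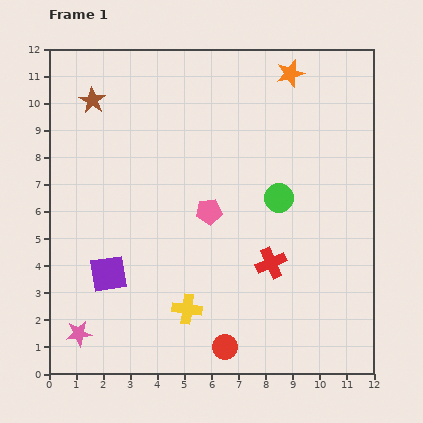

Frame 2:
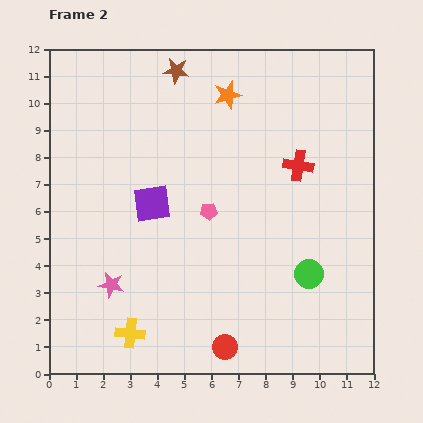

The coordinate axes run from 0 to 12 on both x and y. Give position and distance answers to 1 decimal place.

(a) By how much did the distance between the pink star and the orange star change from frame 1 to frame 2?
-4.2

Distance in frame 1: 12.4. Distance in frame 2: 8.2.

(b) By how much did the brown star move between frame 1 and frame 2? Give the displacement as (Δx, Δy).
(3.1, 1.1)

The brown star was at (1.6, 10.1) in frame 1 and (4.7, 11.2) in frame 2.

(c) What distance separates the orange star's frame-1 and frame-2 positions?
2.4

The orange star moved from (8.9, 11.1) to (6.6, 10.3), a distance of √(2.3² + 0.8²) ≈ 2.4.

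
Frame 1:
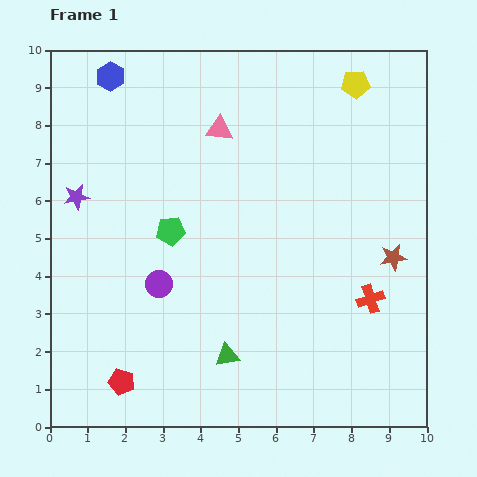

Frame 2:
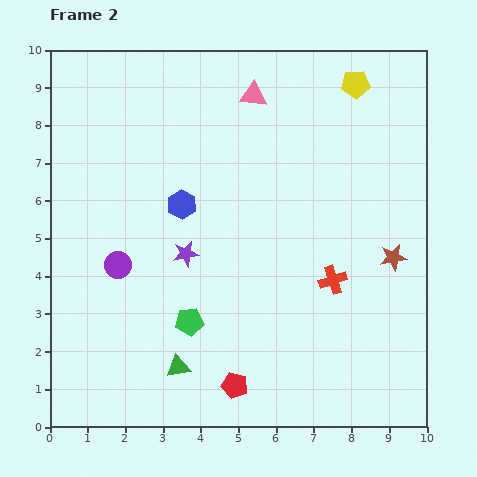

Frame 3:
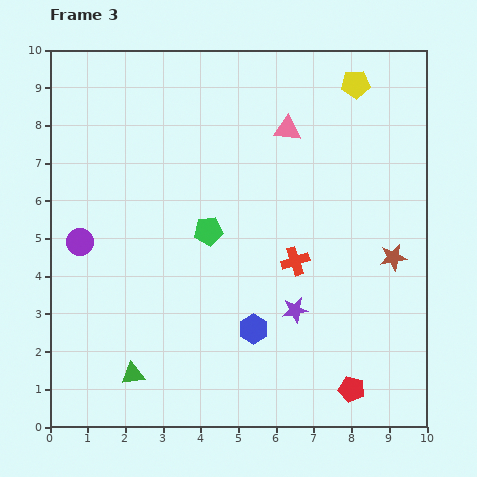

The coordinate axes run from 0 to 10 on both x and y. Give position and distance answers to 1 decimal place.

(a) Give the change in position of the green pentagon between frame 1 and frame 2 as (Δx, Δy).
(0.5, -2.4)

The green pentagon was at (3.2, 5.2) in frame 1 and (3.7, 2.8) in frame 2.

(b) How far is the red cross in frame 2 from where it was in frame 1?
1.1

The red cross moved from (8.5, 3.4) to (7.5, 3.9), a distance of √(1.0² + 0.5²) ≈ 1.1.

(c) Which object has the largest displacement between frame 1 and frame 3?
the blue hexagon

(moved 7.7; next 6.5)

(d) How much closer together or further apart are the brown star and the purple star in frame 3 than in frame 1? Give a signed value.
-5.6

Distance in frame 1: 8.6. Distance in frame 3: 3.0.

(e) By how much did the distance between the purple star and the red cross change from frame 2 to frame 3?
-2.7

Distance in frame 2: 4.0. Distance in frame 3: 1.3.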